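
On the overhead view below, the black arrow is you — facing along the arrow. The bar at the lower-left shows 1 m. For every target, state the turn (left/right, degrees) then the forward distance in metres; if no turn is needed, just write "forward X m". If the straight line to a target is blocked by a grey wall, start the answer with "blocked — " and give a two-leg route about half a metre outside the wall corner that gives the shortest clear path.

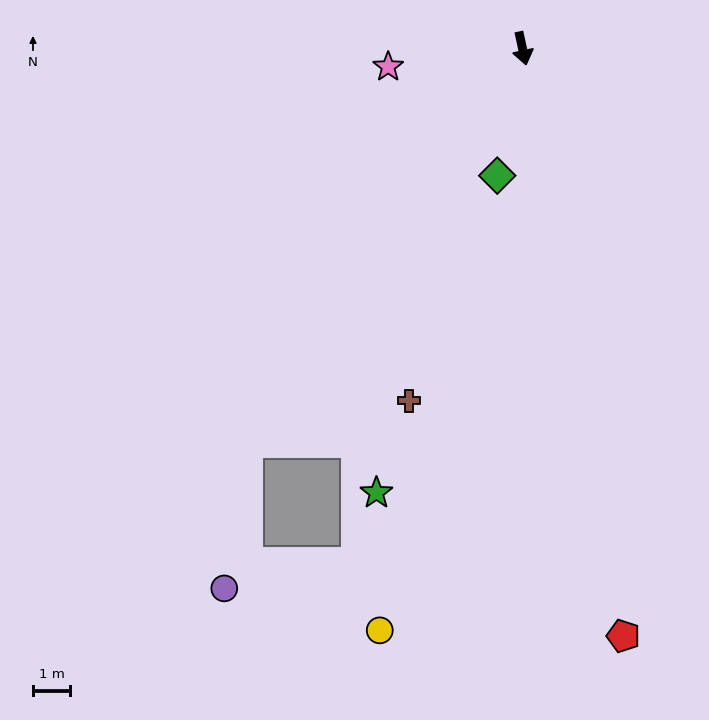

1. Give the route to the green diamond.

turn right 24°, forward 3.5 m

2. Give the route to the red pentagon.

turn right 3°, forward 16.1 m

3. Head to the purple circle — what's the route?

blocked — turn right 47°, forward 13.0 m, then turn left 26°, forward 4.0 m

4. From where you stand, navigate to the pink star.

turn right 95°, forward 3.7 m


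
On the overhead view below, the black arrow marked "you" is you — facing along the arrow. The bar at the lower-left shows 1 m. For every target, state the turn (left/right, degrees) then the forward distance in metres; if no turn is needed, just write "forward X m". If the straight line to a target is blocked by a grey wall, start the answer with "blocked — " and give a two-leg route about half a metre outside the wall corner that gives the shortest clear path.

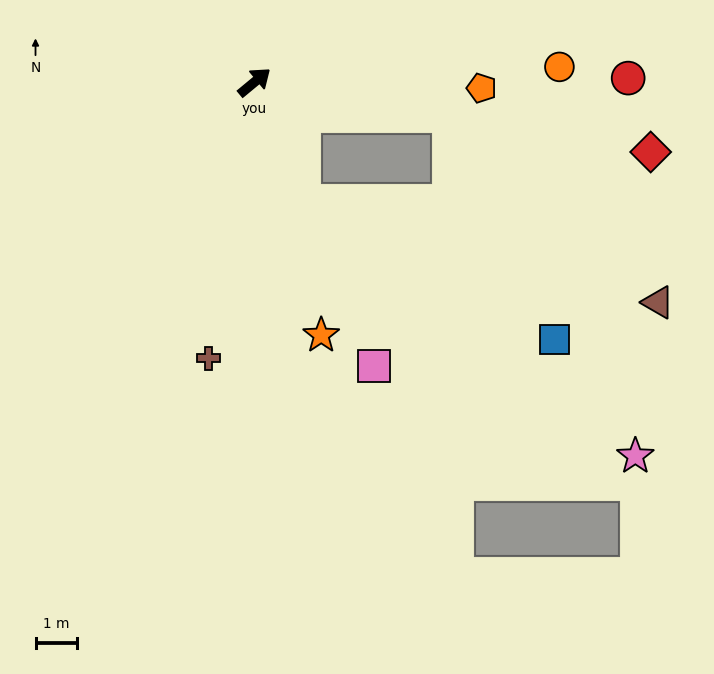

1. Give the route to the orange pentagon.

turn right 41°, forward 5.5 m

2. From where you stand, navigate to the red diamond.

turn right 50°, forward 9.8 m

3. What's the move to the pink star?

blocked — turn right 107°, forward 3.1 m, then turn left 30°, forward 10.2 m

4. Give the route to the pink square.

turn right 107°, forward 7.5 m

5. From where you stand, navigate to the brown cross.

turn right 139°, forward 6.8 m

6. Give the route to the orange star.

turn right 115°, forward 6.4 m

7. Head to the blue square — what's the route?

blocked — turn right 107°, forward 3.1 m, then turn left 39°, forward 7.0 m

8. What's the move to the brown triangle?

blocked — turn right 49°, forward 4.8 m, then turn right 33°, forward 6.8 m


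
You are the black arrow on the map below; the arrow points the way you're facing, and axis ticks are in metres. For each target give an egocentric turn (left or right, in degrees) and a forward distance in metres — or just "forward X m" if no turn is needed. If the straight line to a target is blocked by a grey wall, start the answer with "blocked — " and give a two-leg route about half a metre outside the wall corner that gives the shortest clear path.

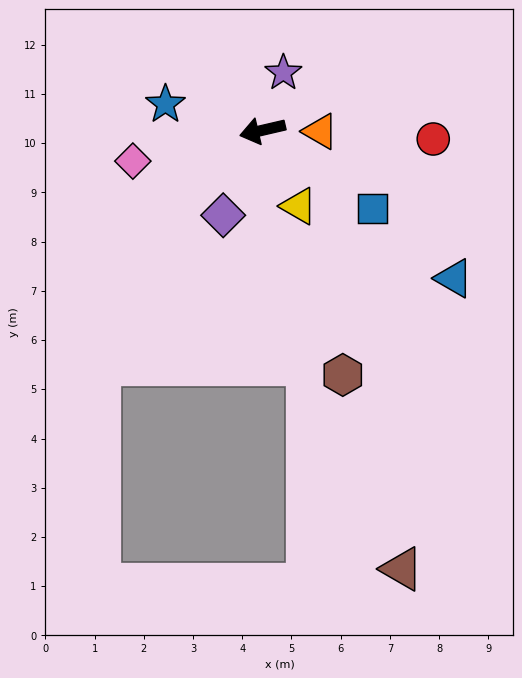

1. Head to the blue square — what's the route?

turn left 132°, forward 2.7 m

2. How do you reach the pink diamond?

forward 2.7 m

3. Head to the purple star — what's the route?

turn right 123°, forward 1.2 m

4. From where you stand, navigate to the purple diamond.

turn left 52°, forward 1.9 m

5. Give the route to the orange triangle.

turn left 166°, forward 1.2 m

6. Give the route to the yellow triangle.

turn left 102°, forward 1.7 m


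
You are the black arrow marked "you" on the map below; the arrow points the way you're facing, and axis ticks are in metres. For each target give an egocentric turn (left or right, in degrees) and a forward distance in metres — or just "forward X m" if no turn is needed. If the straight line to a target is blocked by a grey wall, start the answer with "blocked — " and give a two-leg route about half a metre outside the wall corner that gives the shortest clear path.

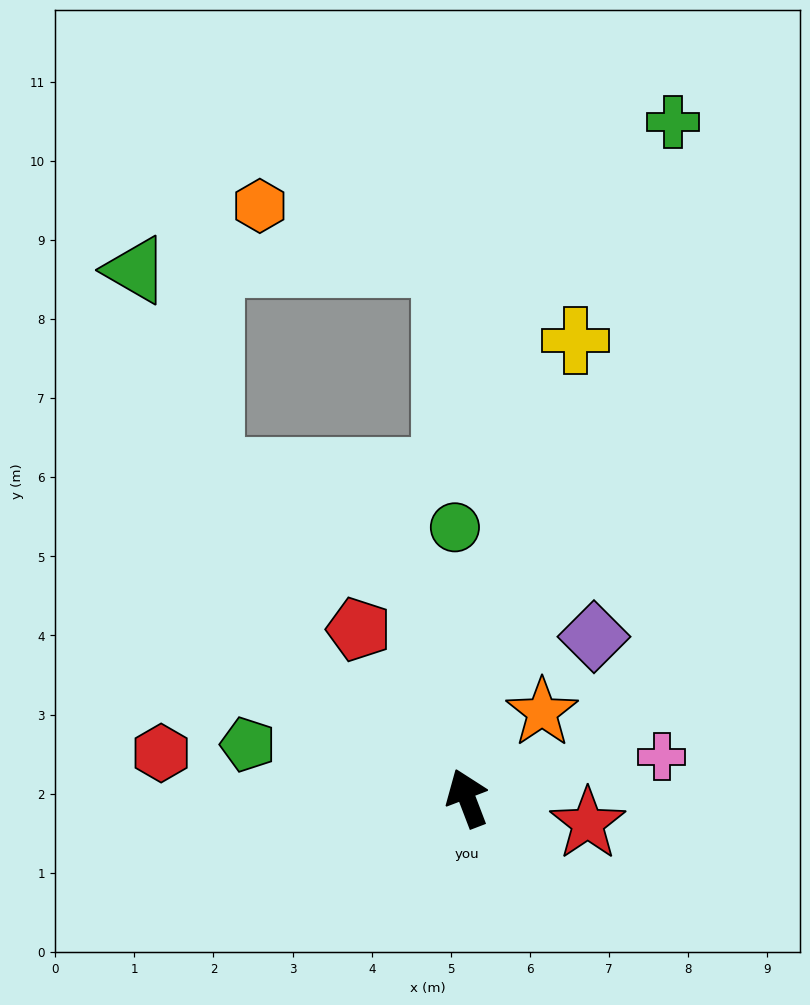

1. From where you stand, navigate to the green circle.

turn right 18°, forward 3.4 m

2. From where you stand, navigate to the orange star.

turn right 62°, forward 1.4 m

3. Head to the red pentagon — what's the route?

turn left 12°, forward 2.5 m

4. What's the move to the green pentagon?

turn left 55°, forward 2.8 m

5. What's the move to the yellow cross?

turn right 34°, forward 5.9 m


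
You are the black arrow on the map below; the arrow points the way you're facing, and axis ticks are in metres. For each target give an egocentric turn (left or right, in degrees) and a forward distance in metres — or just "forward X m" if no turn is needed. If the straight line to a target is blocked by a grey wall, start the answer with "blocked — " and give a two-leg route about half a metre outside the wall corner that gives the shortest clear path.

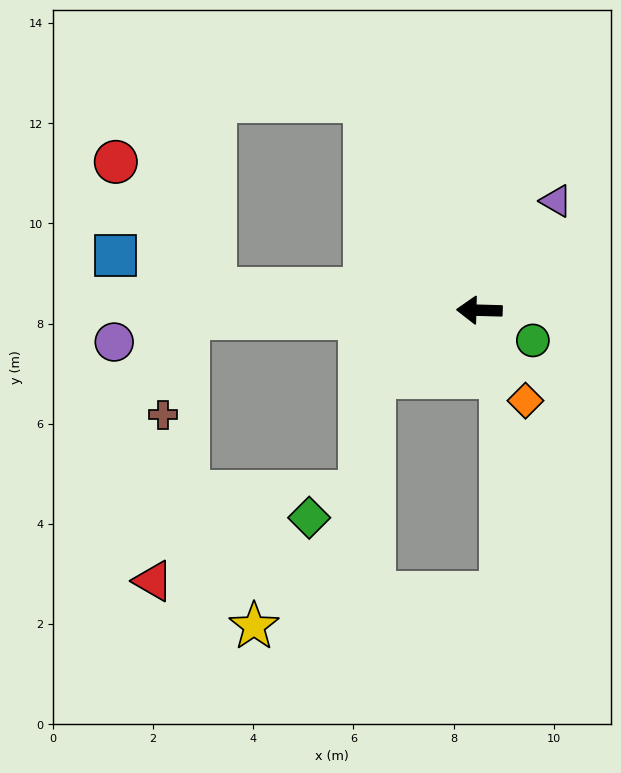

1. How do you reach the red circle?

blocked — turn right 3°, forward 5.3 m, then turn right 47°, forward 3.2 m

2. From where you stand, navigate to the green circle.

turn left 152°, forward 1.2 m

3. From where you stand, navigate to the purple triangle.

turn right 123°, forward 2.7 m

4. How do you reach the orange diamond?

turn left 119°, forward 2.0 m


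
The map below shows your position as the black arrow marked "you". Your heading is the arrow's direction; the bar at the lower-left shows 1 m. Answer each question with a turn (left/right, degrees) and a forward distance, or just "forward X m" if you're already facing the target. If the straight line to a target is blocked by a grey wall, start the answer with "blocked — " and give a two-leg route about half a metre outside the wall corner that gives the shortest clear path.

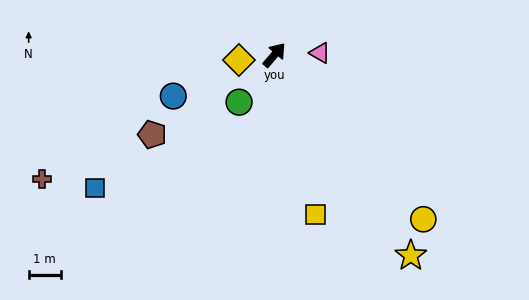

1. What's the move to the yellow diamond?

turn left 139°, forward 1.1 m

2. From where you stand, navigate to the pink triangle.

turn right 47°, forward 1.4 m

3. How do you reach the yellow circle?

turn right 97°, forward 6.9 m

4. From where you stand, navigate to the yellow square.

turn right 125°, forward 5.1 m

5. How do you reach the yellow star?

turn right 105°, forward 7.6 m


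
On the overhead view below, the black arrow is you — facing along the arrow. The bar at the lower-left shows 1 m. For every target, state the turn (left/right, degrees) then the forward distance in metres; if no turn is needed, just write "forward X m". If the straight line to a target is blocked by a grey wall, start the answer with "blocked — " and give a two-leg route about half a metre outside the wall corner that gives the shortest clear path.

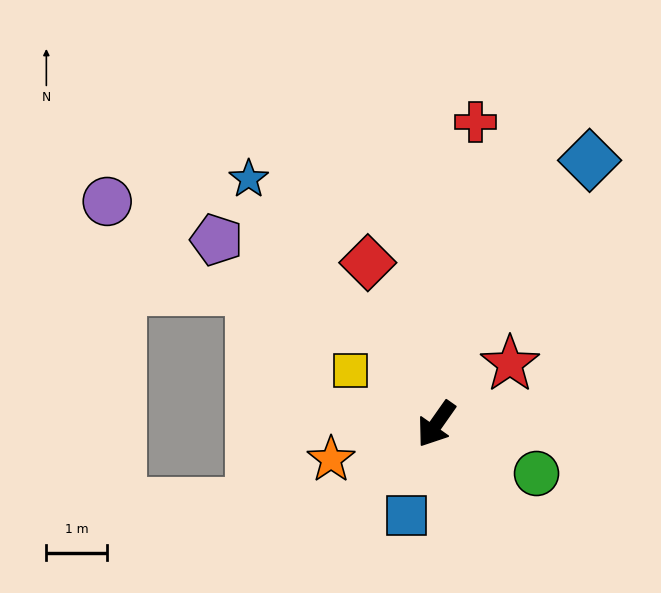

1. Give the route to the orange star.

turn right 36°, forward 1.8 m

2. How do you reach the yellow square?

turn right 87°, forward 1.7 m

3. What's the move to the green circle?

turn left 99°, forward 1.8 m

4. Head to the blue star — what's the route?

turn right 107°, forward 5.1 m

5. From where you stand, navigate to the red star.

turn left 164°, forward 1.6 m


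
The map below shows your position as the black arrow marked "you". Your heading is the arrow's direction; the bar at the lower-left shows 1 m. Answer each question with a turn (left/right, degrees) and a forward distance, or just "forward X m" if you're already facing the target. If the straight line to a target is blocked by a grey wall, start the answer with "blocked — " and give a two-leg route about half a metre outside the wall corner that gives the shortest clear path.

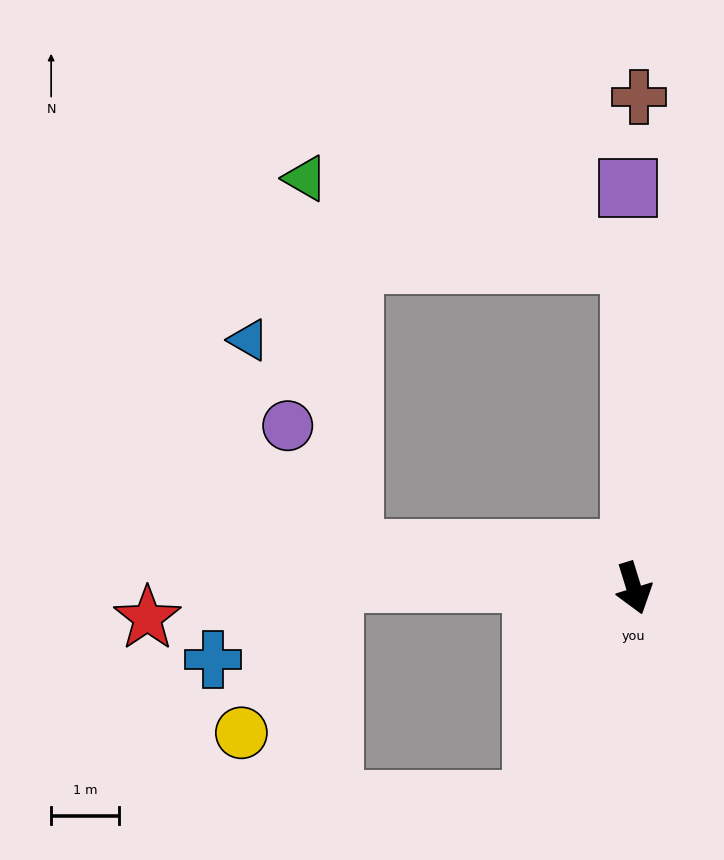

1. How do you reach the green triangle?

blocked — turn right 115°, forward 4.1 m, then turn right 75°, forward 5.5 m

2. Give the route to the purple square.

turn left 164°, forward 5.9 m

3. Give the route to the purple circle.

blocked — turn right 115°, forward 4.1 m, then turn right 54°, forward 2.0 m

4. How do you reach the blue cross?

blocked — turn right 108°, forward 4.4 m, then turn left 33°, forward 2.1 m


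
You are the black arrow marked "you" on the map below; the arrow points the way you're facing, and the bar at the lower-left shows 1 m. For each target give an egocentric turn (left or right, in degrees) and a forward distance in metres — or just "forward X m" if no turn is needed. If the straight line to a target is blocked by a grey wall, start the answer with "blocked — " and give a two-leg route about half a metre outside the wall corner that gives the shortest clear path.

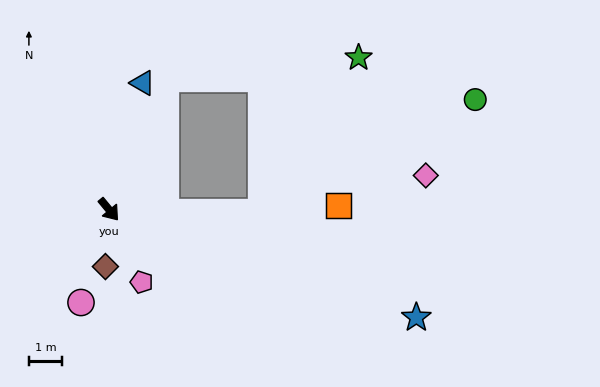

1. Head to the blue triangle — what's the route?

turn left 126°, forward 3.9 m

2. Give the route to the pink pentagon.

turn right 15°, forward 2.4 m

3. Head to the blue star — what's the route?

turn left 31°, forward 9.8 m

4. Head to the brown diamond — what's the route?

turn right 43°, forward 1.7 m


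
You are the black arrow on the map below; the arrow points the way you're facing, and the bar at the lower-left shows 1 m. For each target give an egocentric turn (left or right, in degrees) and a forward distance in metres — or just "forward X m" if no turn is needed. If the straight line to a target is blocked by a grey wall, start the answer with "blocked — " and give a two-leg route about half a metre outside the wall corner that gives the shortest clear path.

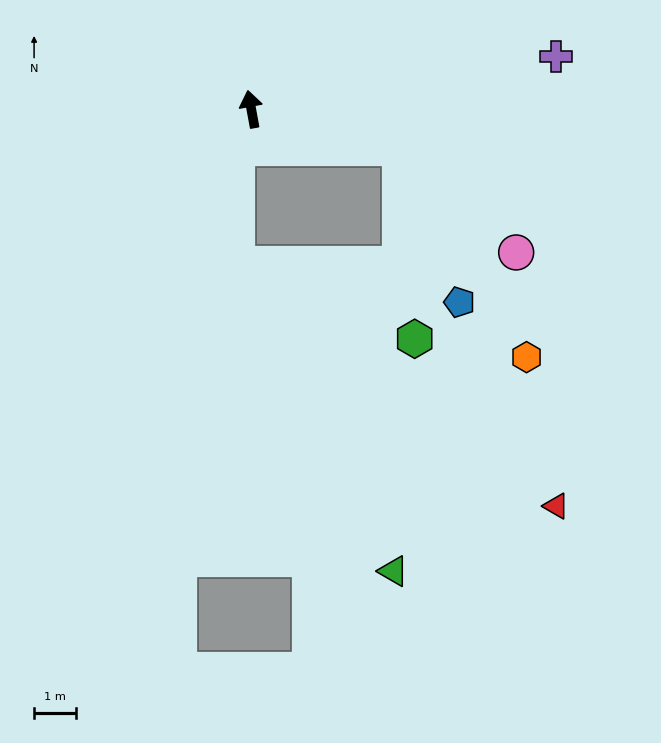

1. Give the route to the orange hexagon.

blocked — turn right 115°, forward 3.7 m, then turn right 44°, forward 5.9 m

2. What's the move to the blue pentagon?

blocked — turn right 115°, forward 3.7 m, then turn right 54°, forward 4.0 m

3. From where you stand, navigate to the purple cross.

turn right 91°, forward 7.4 m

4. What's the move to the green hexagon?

blocked — turn right 115°, forward 3.7 m, then turn right 71°, forward 4.6 m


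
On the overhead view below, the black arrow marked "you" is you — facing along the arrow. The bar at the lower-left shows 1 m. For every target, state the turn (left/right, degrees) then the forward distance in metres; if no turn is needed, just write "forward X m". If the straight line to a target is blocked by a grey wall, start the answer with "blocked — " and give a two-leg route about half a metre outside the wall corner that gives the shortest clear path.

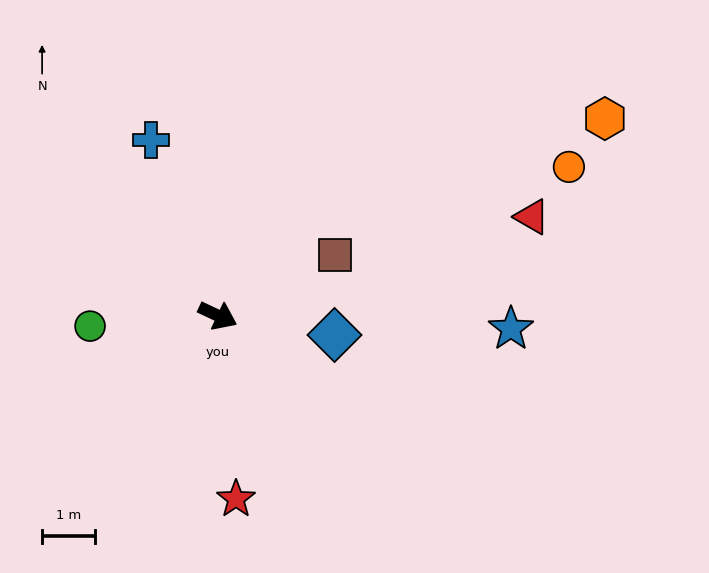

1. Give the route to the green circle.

turn right 150°, forward 2.4 m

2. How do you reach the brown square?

turn left 53°, forward 2.5 m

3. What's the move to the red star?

turn right 59°, forward 3.5 m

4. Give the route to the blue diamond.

turn left 16°, forward 2.2 m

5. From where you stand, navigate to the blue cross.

turn left 136°, forward 3.6 m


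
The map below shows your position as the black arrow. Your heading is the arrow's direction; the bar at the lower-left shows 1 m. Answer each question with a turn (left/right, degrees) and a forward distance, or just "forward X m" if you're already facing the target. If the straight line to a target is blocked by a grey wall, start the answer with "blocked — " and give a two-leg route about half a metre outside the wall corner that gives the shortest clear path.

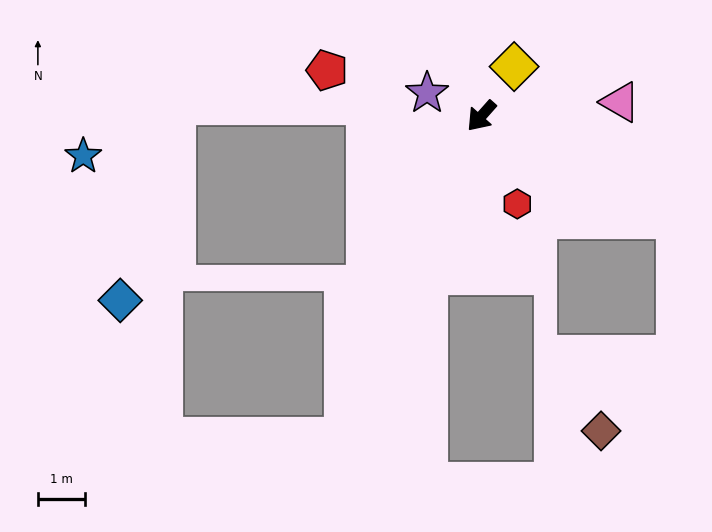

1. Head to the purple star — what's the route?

turn right 71°, forward 1.2 m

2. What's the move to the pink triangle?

turn left 137°, forward 2.9 m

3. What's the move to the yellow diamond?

turn right 172°, forward 1.3 m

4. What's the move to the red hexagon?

turn left 64°, forward 2.0 m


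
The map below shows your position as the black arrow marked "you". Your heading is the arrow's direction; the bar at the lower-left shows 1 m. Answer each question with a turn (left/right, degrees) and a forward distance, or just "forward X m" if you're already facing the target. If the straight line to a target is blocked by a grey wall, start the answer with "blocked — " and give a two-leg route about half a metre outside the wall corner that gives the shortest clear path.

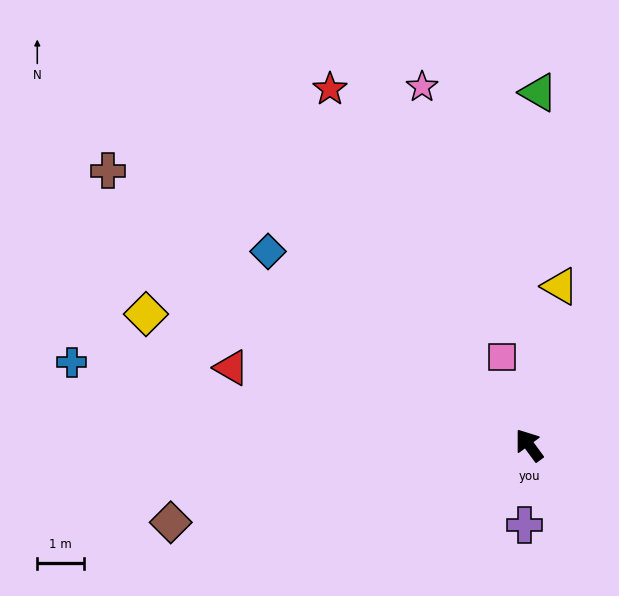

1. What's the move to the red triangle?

turn left 39°, forward 6.6 m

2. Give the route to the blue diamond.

turn left 17°, forward 7.0 m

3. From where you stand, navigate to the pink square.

turn right 19°, forward 2.0 m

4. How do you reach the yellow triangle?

turn right 47°, forward 3.5 m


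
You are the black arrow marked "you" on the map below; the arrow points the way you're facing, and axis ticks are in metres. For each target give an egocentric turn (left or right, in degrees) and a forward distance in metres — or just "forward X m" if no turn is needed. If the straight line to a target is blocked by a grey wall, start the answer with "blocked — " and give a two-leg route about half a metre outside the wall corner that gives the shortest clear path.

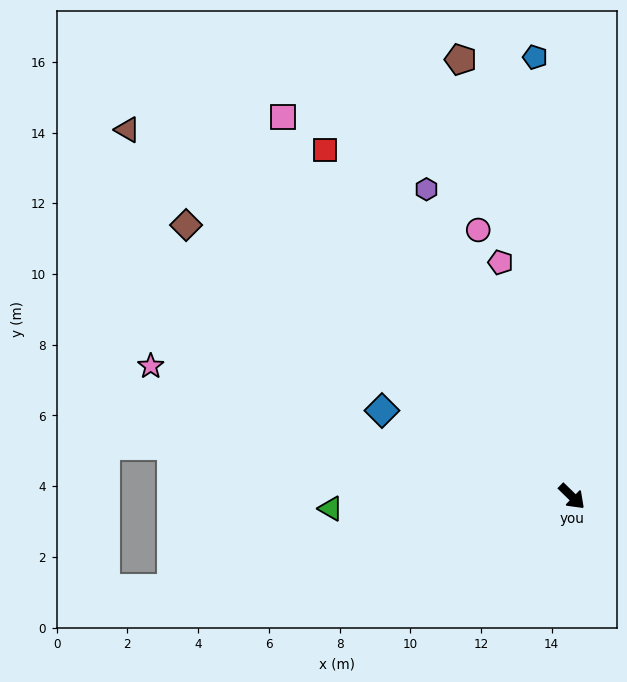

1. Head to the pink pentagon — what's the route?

turn left 151°, forward 6.9 m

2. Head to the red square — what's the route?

turn left 170°, forward 12.0 m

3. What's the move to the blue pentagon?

turn left 139°, forward 12.5 m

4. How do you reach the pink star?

turn right 153°, forward 12.5 m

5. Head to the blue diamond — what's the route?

turn right 160°, forward 5.9 m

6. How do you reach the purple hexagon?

turn left 160°, forward 9.6 m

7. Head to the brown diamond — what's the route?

turn right 171°, forward 13.3 m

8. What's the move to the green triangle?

turn right 133°, forward 6.8 m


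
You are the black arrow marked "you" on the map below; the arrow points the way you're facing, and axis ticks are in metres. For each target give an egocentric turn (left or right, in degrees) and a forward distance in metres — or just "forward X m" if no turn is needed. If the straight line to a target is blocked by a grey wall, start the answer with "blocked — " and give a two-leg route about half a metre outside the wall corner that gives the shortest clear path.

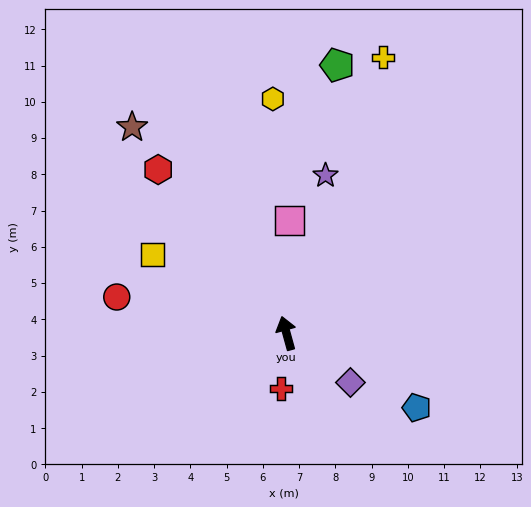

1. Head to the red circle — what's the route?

turn left 63°, forward 4.8 m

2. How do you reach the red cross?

turn left 159°, forward 1.5 m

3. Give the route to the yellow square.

turn left 44°, forward 4.3 m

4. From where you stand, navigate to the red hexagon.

turn left 23°, forward 5.7 m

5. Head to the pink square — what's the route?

turn right 17°, forward 3.1 m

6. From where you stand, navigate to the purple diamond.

turn right 143°, forward 2.2 m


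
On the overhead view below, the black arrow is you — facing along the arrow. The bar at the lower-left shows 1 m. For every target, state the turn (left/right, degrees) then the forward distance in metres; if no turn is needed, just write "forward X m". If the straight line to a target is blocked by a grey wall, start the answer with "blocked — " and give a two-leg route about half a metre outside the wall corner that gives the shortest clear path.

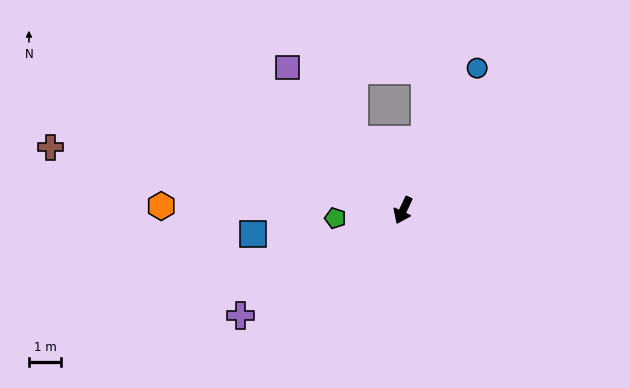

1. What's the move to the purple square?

turn right 116°, forward 5.7 m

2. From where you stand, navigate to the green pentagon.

turn right 58°, forward 2.1 m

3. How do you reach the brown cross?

turn right 75°, forward 11.0 m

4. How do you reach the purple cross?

turn right 32°, forward 6.0 m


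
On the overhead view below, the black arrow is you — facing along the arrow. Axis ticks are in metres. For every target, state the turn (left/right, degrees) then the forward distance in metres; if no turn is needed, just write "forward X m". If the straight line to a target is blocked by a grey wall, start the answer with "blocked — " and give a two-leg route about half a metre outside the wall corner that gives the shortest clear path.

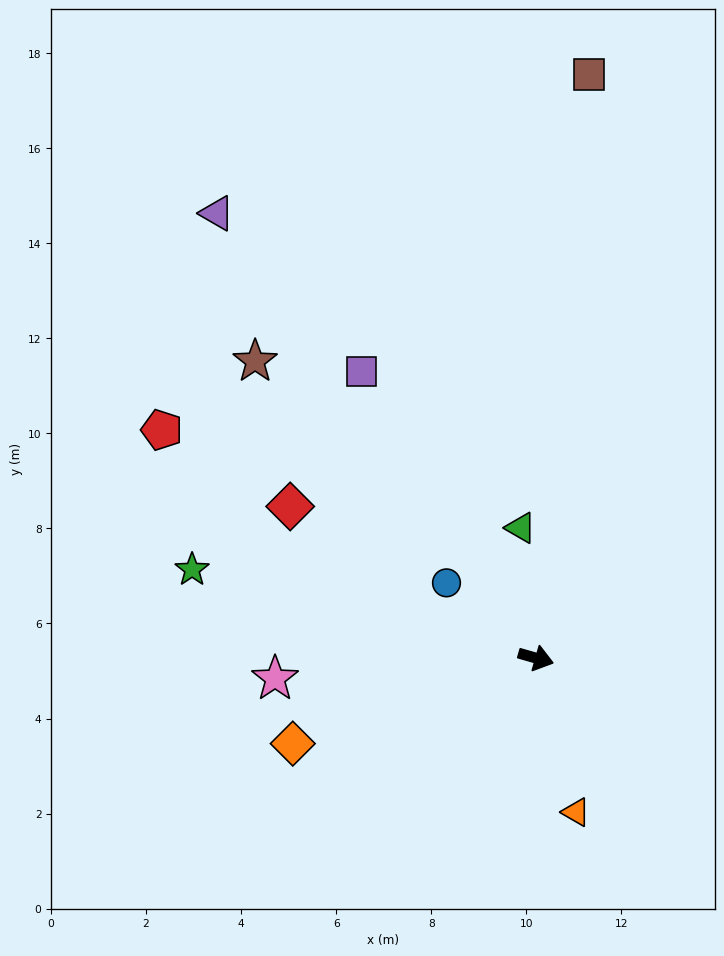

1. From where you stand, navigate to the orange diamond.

turn right 145°, forward 5.4 m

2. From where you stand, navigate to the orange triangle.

turn right 59°, forward 3.3 m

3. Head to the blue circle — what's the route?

turn left 156°, forward 2.5 m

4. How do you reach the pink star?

turn right 159°, forward 5.5 m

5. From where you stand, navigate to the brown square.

turn left 101°, forward 12.3 m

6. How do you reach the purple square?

turn left 137°, forward 7.1 m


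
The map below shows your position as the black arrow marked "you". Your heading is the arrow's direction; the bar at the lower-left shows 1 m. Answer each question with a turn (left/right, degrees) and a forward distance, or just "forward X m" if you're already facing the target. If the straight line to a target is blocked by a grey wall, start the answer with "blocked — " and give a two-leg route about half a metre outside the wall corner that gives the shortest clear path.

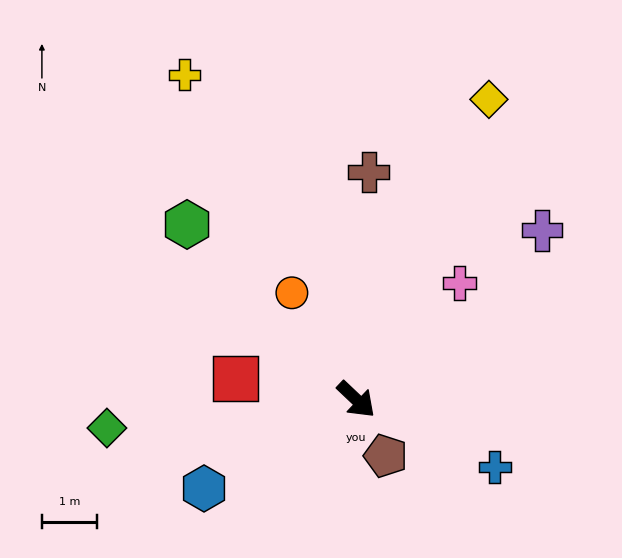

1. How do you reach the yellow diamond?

turn left 110°, forward 6.0 m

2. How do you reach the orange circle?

turn left 165°, forward 2.3 m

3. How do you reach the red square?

turn right 146°, forward 2.2 m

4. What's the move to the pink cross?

turn left 92°, forward 2.8 m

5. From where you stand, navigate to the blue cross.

turn left 17°, forward 2.8 m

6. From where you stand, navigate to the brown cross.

turn left 130°, forward 4.1 m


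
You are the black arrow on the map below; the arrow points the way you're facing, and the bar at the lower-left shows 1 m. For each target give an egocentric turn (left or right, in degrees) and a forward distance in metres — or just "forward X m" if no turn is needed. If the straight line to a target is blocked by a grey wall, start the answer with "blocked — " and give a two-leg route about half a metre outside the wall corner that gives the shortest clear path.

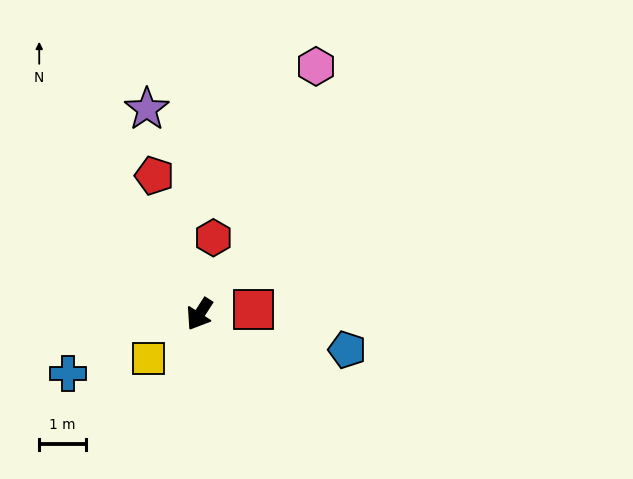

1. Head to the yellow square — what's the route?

turn right 16°, forward 1.4 m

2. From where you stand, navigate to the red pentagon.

turn right 129°, forward 3.1 m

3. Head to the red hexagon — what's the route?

turn right 158°, forward 1.7 m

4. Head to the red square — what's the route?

turn left 127°, forward 1.2 m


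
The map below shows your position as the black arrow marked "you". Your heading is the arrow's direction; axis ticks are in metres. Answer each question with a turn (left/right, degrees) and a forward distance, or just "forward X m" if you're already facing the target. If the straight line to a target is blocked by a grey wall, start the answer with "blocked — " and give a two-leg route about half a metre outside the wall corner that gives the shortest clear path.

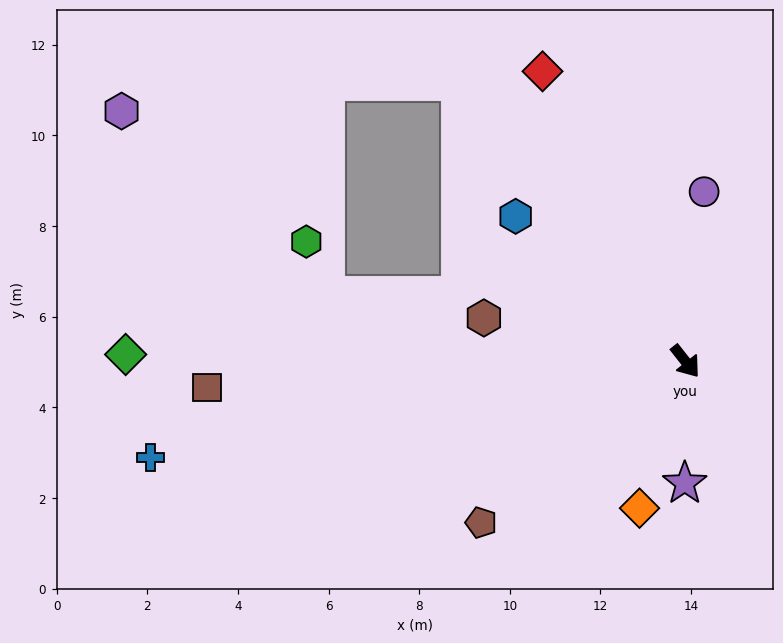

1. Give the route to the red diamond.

turn left 168°, forward 7.1 m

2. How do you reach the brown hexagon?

turn right 140°, forward 4.5 m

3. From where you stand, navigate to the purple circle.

turn left 135°, forward 3.8 m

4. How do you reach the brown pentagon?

turn right 90°, forward 5.7 m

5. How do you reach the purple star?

turn right 39°, forward 2.7 m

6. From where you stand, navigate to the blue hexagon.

turn right 169°, forward 4.9 m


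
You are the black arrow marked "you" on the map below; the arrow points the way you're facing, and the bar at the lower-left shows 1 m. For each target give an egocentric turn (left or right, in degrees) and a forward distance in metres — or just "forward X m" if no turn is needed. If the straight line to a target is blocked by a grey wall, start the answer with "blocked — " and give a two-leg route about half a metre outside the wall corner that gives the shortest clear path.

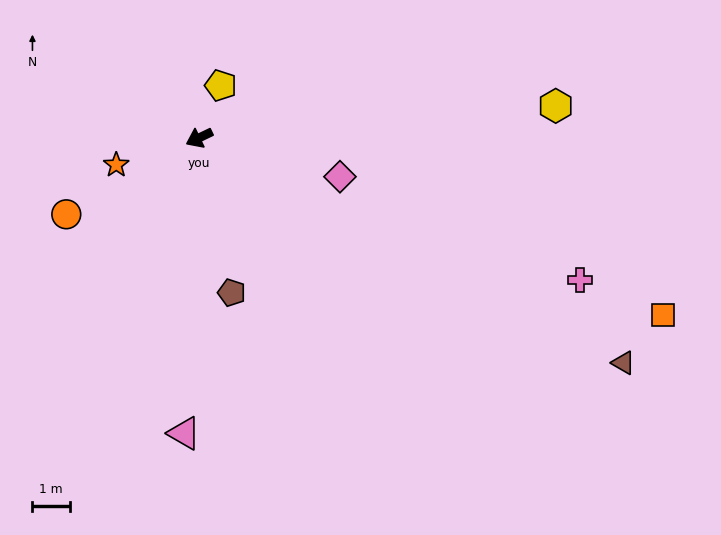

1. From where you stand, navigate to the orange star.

turn right 8°, forward 2.3 m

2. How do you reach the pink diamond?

turn left 139°, forward 3.9 m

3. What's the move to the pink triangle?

turn left 61°, forward 7.8 m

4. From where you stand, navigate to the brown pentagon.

turn left 76°, forward 4.2 m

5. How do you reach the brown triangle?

turn left 126°, forward 12.7 m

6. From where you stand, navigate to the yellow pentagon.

turn right 138°, forward 1.5 m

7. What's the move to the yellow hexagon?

turn left 159°, forward 9.5 m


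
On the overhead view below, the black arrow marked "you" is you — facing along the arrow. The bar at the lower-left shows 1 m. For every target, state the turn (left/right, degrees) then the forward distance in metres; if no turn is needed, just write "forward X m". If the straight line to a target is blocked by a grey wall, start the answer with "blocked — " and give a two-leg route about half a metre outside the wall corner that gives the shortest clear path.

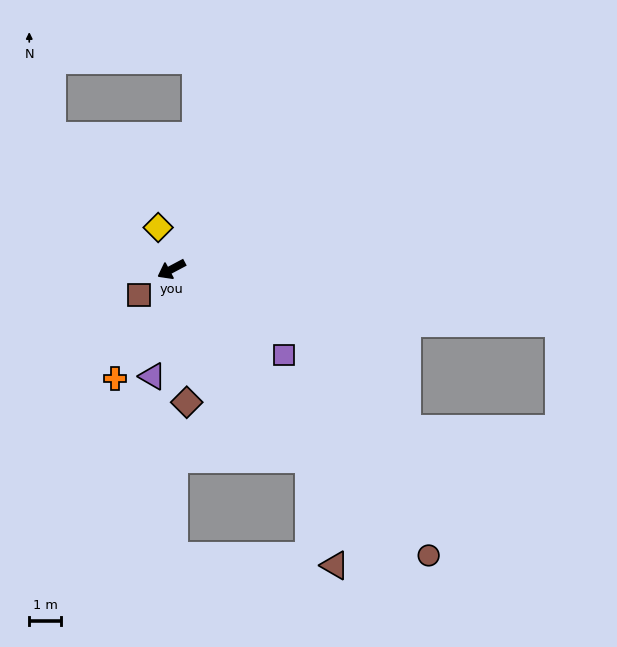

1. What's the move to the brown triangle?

blocked — turn left 98°, forward 7.4 m, then turn right 22°, forward 3.4 m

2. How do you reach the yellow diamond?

turn right 100°, forward 1.4 m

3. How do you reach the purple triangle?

turn left 52°, forward 3.4 m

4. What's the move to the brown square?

turn left 11°, forward 1.3 m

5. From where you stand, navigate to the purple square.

turn left 115°, forward 4.5 m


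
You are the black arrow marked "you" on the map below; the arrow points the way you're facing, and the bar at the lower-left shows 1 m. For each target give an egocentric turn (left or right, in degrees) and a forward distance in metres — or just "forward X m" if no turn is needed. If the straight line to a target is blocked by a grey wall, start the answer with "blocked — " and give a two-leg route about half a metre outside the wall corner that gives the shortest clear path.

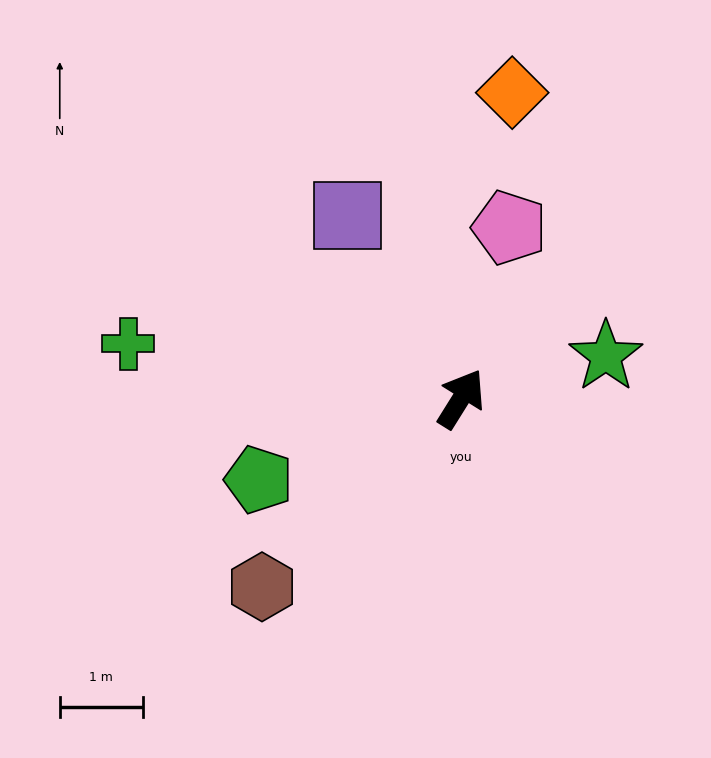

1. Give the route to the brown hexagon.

turn left 165°, forward 3.3 m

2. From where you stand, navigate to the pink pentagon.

turn left 16°, forward 2.1 m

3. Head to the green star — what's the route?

turn right 42°, forward 1.8 m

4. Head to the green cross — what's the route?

turn left 113°, forward 4.1 m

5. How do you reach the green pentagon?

turn left 144°, forward 2.6 m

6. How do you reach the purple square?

turn left 64°, forward 2.6 m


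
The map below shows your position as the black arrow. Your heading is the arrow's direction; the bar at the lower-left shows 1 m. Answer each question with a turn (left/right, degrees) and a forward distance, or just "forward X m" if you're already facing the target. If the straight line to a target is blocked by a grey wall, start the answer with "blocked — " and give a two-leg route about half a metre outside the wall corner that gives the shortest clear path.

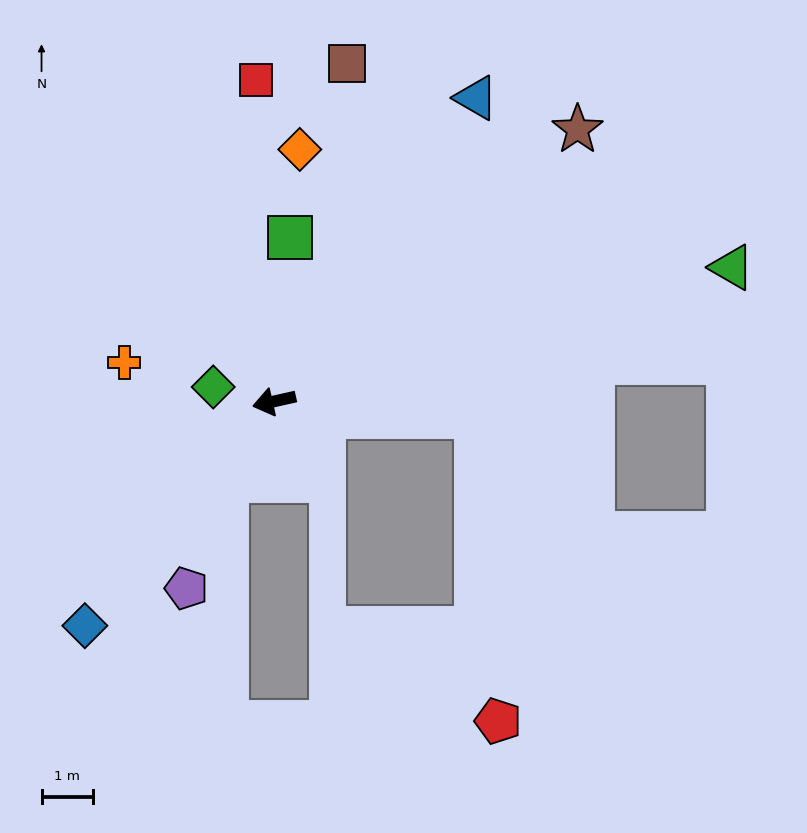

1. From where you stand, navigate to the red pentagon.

blocked — turn left 163°, forward 4.0 m, then turn right 81°, forward 6.0 m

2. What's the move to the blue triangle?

turn right 136°, forward 7.1 m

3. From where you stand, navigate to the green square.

turn right 108°, forward 3.2 m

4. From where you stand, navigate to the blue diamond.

turn left 37°, forward 5.7 m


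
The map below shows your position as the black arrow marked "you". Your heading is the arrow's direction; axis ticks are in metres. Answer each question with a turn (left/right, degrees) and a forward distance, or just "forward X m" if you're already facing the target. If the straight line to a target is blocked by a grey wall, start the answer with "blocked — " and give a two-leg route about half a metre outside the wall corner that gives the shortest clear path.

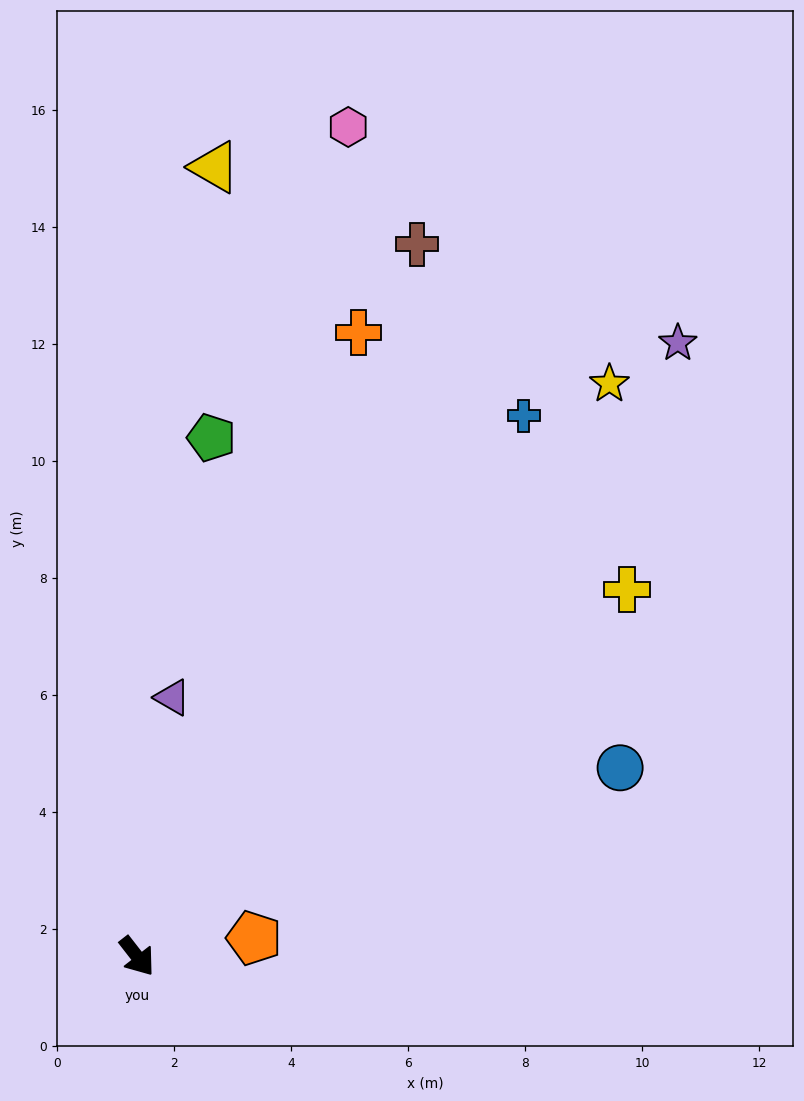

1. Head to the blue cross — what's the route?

turn left 107°, forward 11.4 m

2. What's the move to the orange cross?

turn left 123°, forward 11.3 m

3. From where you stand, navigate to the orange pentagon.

turn left 61°, forward 2.0 m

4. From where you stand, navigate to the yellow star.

turn left 103°, forward 12.7 m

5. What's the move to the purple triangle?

turn left 134°, forward 4.5 m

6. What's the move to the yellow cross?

turn left 89°, forward 10.5 m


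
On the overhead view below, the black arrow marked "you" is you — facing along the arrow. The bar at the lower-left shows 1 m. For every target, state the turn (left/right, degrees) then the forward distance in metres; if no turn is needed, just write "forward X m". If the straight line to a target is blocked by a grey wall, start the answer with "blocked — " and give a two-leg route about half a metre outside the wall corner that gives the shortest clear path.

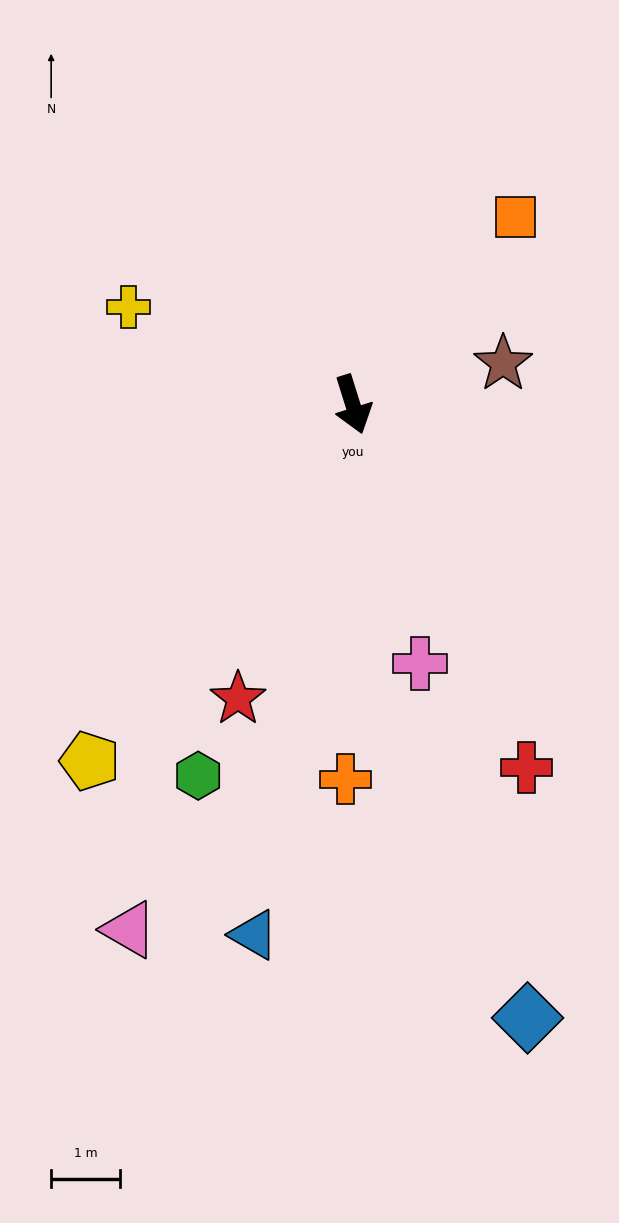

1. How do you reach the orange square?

turn left 122°, forward 3.6 m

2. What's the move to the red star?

turn right 39°, forward 4.6 m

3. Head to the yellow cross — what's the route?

turn right 131°, forward 3.5 m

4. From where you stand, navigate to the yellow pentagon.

turn right 54°, forward 6.4 m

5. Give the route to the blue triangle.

turn right 28°, forward 7.8 m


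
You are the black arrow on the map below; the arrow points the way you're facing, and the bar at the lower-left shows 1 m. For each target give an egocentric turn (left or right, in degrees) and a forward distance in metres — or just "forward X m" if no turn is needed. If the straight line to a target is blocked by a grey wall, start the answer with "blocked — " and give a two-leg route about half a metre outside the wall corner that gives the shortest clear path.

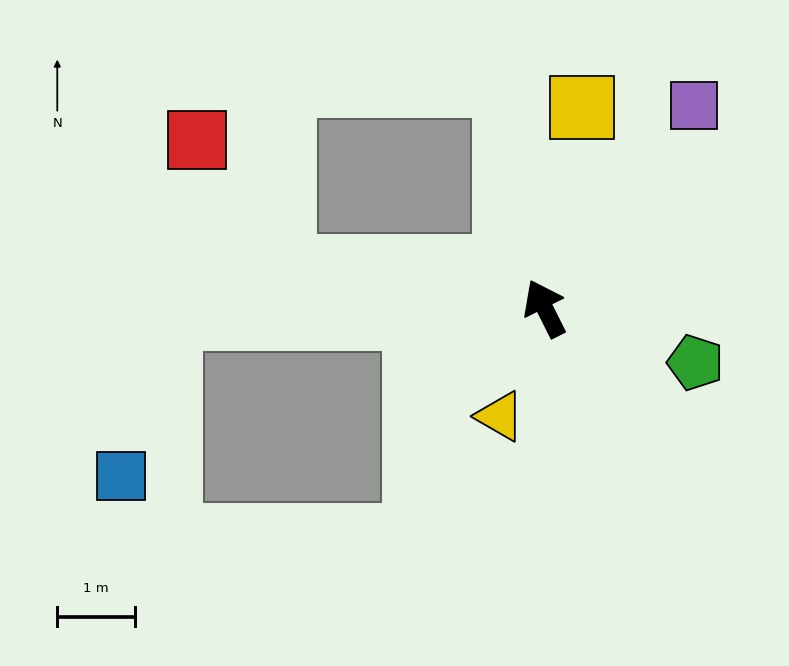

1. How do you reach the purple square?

turn right 63°, forward 3.2 m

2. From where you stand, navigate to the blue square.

blocked — turn left 65°, forward 4.8 m, then turn left 71°, forward 2.1 m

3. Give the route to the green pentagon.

turn right 136°, forward 2.1 m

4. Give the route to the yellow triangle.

turn left 131°, forward 1.5 m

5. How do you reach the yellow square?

turn right 37°, forward 2.6 m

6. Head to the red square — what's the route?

blocked — turn left 55°, forward 3.4 m, then turn right 48°, forward 2.0 m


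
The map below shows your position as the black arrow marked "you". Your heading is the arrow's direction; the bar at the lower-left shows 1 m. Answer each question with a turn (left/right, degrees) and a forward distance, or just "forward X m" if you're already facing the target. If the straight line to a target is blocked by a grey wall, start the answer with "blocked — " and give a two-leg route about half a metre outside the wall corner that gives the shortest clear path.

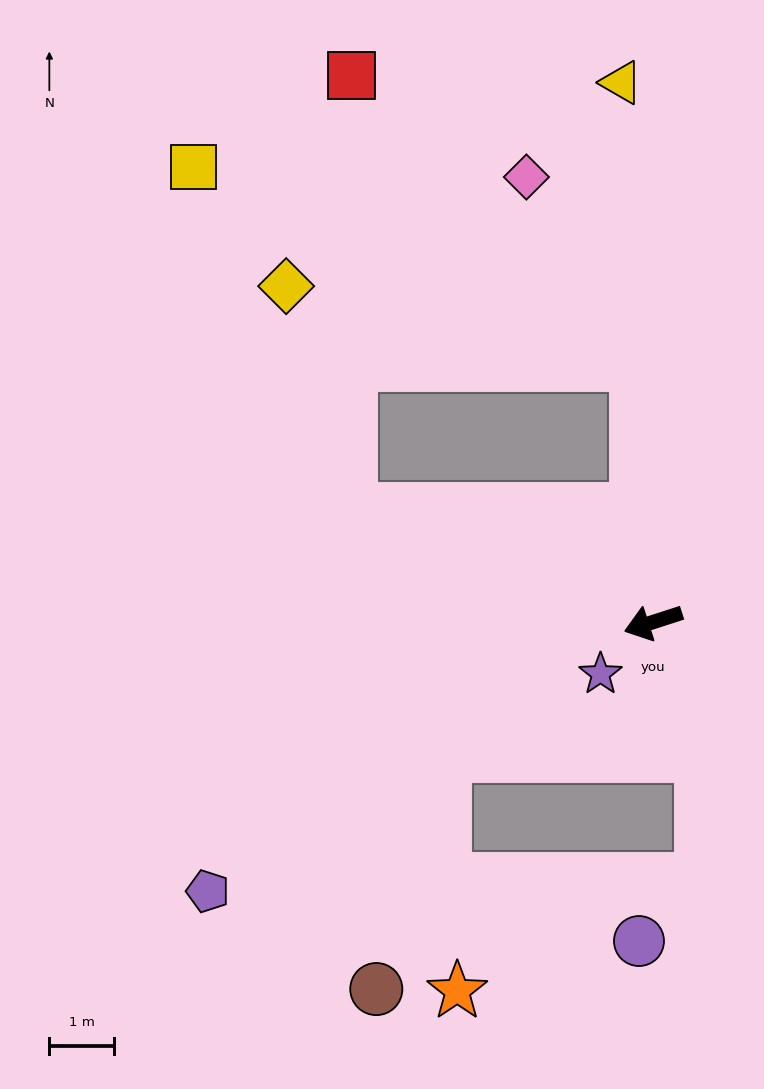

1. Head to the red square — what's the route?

blocked — turn right 104°, forward 4.0 m, then turn left 41°, forward 6.3 m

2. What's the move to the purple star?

turn left 27°, forward 1.2 m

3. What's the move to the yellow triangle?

turn right 105°, forward 8.4 m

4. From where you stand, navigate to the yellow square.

blocked — turn right 104°, forward 4.0 m, then turn left 62°, forward 7.5 m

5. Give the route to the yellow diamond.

blocked — turn right 38°, forward 5.0 m, then turn right 54°, forward 3.6 m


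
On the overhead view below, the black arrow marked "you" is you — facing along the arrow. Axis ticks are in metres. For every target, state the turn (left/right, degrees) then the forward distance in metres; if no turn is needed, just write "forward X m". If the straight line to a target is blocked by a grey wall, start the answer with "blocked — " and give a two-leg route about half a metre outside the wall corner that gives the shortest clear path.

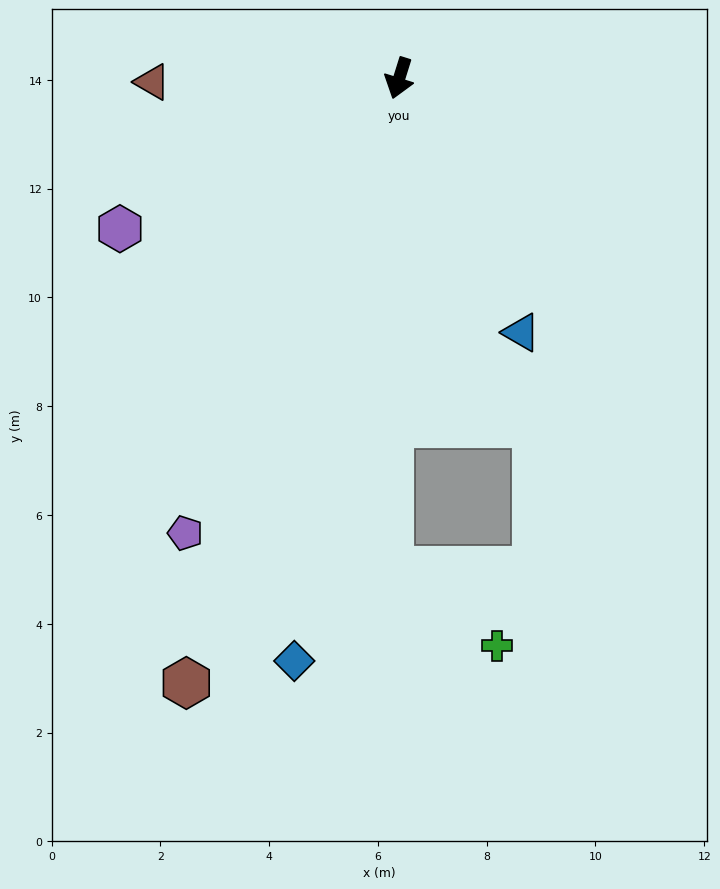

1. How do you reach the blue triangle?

turn left 43°, forward 5.2 m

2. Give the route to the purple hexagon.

turn right 44°, forward 5.8 m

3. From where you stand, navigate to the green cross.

blocked — turn left 16°, forward 9.0 m, then turn left 56°, forward 2.4 m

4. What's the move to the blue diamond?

turn left 7°, forward 10.9 m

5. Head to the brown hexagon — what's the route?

turn right 2°, forward 11.8 m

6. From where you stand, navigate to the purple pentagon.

turn right 8°, forward 9.2 m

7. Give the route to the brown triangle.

turn right 72°, forward 4.5 m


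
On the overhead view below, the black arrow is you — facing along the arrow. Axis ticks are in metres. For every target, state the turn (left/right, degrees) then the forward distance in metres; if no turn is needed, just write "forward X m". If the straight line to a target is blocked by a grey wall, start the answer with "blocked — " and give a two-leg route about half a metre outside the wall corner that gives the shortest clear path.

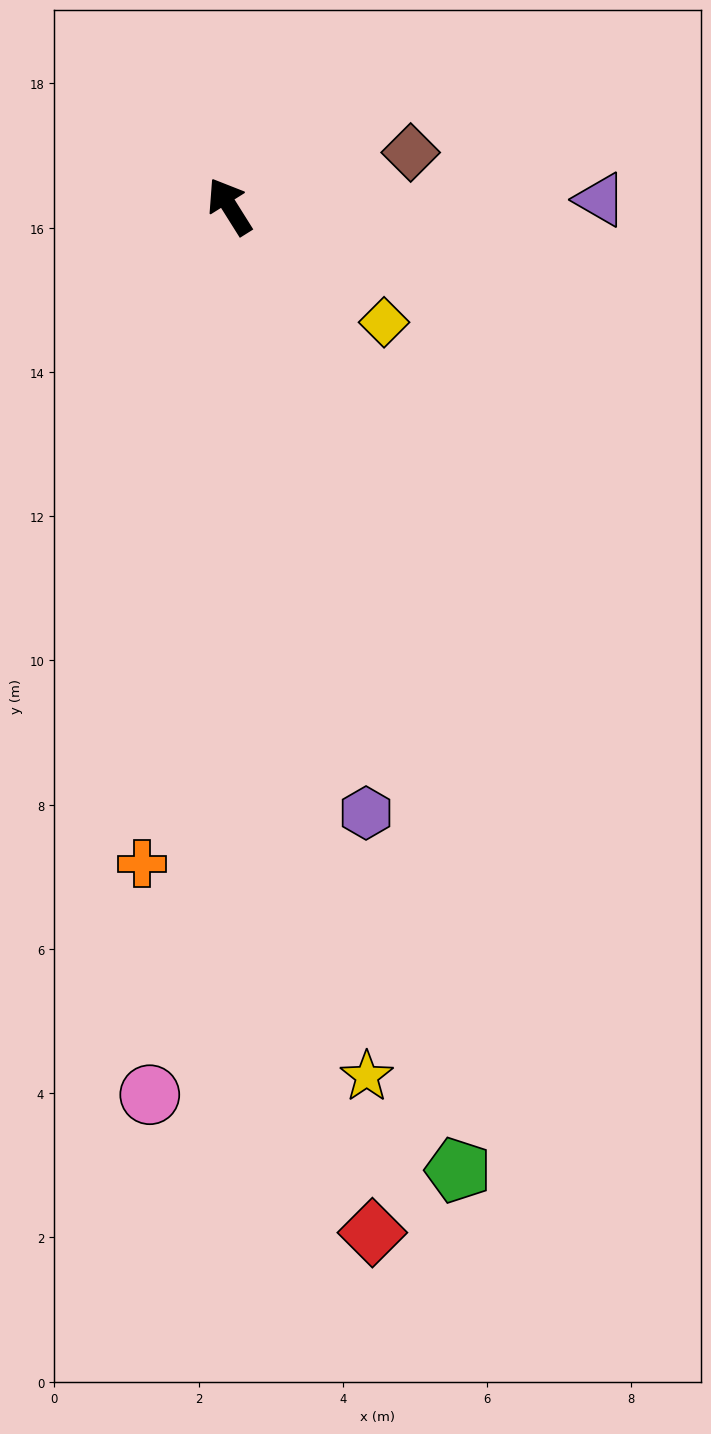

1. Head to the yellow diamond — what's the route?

turn right 159°, forward 2.7 m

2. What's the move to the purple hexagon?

turn left 161°, forward 8.6 m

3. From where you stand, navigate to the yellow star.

turn left 157°, forward 12.2 m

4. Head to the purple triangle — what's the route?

turn right 121°, forward 5.1 m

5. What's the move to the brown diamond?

turn right 106°, forward 2.6 m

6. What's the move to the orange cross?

turn left 140°, forward 9.2 m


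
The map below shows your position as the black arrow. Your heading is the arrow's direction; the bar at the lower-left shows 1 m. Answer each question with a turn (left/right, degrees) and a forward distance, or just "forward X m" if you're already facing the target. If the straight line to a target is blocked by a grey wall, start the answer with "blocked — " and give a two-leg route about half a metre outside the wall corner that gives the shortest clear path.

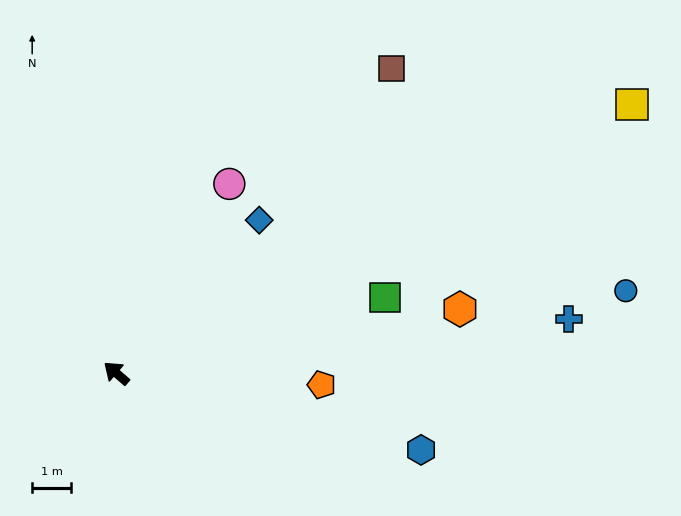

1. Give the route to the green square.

turn right 124°, forward 7.2 m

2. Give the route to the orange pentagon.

turn right 142°, forward 5.3 m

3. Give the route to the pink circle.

turn right 80°, forward 5.7 m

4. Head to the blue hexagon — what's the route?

turn right 153°, forward 8.2 m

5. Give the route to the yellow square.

turn right 112°, forward 15.1 m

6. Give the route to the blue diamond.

turn right 92°, forward 5.4 m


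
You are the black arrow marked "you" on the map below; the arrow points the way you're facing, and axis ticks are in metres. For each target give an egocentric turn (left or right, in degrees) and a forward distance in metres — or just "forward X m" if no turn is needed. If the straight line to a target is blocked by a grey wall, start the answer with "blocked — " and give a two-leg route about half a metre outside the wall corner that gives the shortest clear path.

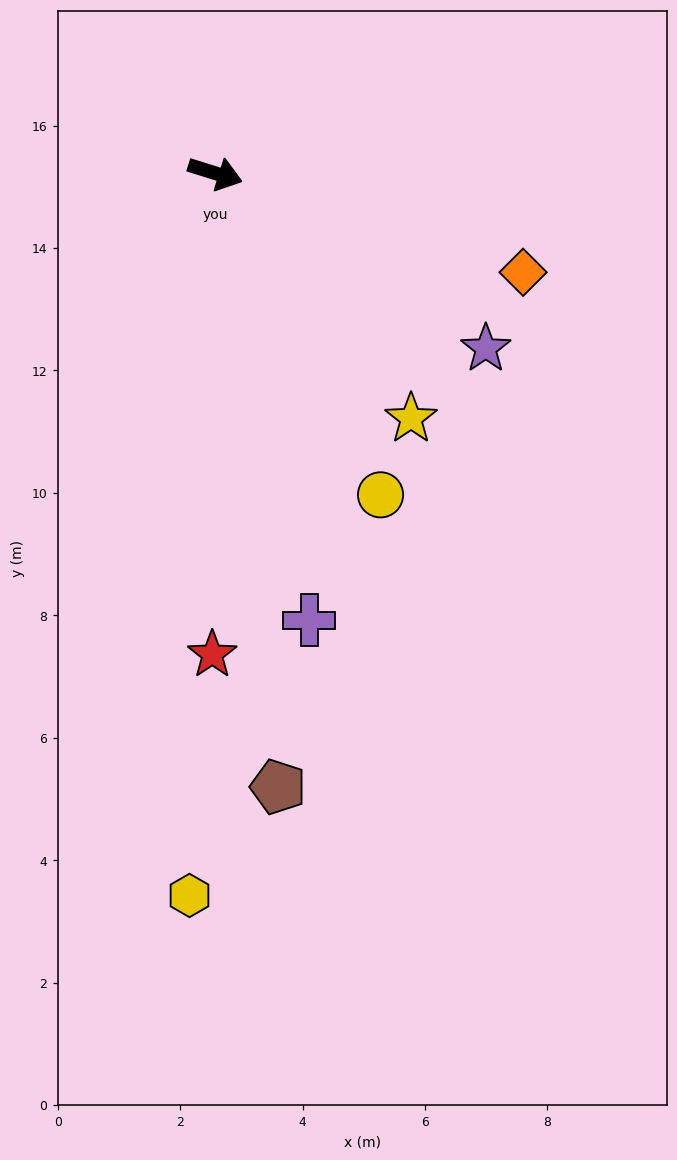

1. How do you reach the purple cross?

turn right 61°, forward 7.5 m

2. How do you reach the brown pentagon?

turn right 67°, forward 10.1 m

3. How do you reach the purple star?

turn right 16°, forward 5.3 m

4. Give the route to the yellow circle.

turn right 45°, forward 5.9 m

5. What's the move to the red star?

turn right 73°, forward 7.9 m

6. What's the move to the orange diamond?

forward 5.3 m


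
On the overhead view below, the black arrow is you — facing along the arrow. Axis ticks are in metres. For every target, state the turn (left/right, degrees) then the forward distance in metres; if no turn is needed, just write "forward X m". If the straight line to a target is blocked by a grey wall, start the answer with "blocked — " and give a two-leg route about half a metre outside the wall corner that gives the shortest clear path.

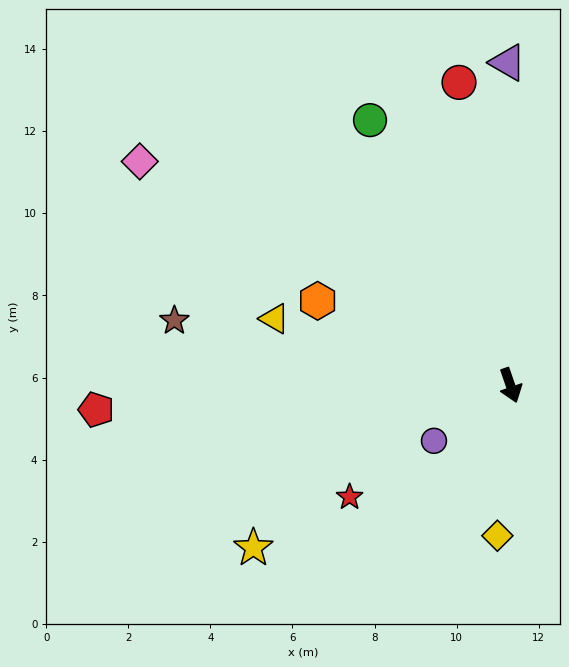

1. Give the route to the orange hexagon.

turn right 133°, forward 5.1 m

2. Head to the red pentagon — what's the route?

turn right 106°, forward 10.1 m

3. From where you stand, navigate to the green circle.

turn right 171°, forward 7.3 m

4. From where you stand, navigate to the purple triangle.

turn left 161°, forward 7.9 m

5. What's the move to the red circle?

turn left 171°, forward 7.5 m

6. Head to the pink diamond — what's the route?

turn right 140°, forward 10.6 m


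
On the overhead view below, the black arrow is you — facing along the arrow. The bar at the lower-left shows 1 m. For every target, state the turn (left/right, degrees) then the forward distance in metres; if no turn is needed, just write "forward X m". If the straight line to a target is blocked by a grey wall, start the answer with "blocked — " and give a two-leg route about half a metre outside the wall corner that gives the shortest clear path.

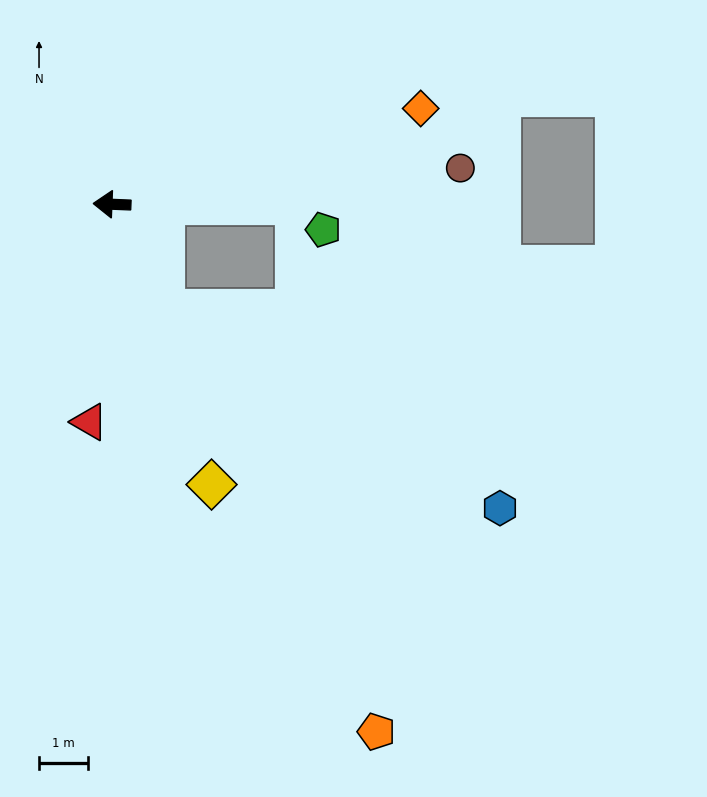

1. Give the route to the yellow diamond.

turn left 112°, forward 6.0 m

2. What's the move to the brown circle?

turn right 172°, forward 7.1 m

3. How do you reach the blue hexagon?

blocked — turn left 119°, forward 2.4 m, then turn left 33°, forward 7.9 m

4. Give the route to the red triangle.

turn left 86°, forward 4.4 m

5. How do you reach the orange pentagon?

turn left 119°, forward 12.0 m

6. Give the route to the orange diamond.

turn right 160°, forward 6.6 m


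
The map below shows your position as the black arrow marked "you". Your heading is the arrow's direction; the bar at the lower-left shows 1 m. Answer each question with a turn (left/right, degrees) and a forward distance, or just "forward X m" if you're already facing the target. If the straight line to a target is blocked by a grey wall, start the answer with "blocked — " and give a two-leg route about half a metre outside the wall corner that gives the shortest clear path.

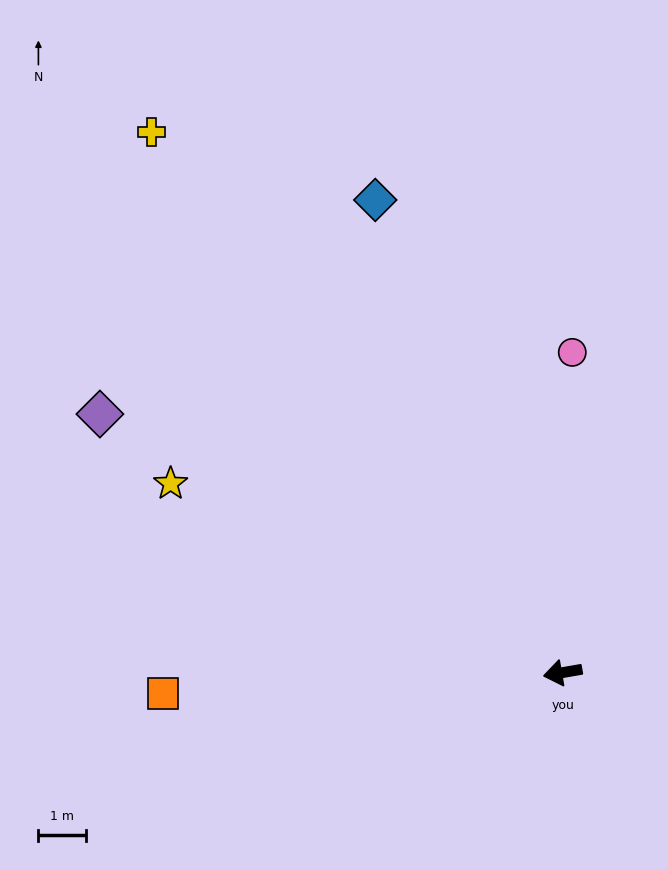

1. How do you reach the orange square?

turn right 7°, forward 8.4 m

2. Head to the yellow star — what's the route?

turn right 36°, forward 9.2 m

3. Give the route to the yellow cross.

turn right 63°, forward 14.3 m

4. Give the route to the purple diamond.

turn right 39°, forward 11.2 m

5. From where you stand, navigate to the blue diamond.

turn right 78°, forward 10.7 m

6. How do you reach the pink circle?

turn right 102°, forward 6.8 m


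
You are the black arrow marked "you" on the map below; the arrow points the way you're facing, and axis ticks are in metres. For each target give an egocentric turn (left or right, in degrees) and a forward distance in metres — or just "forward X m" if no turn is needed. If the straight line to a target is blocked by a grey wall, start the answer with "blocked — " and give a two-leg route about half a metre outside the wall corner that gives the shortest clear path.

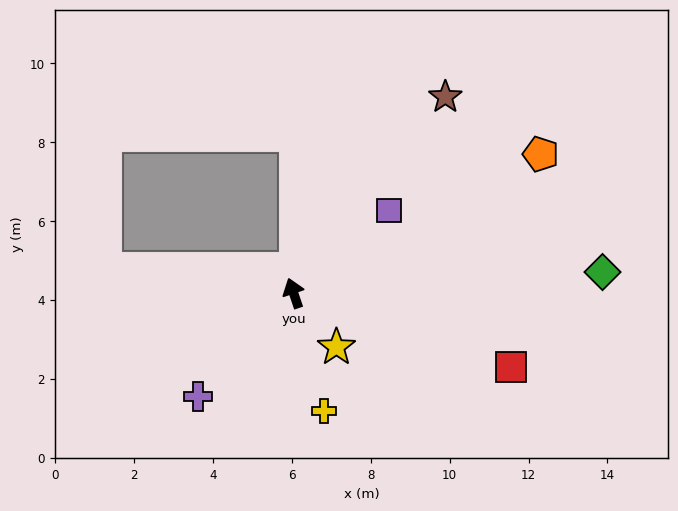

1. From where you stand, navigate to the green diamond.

turn right 105°, forward 7.8 m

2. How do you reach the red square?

turn right 128°, forward 5.8 m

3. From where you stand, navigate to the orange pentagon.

turn right 79°, forward 7.2 m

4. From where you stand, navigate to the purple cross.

turn left 119°, forward 3.6 m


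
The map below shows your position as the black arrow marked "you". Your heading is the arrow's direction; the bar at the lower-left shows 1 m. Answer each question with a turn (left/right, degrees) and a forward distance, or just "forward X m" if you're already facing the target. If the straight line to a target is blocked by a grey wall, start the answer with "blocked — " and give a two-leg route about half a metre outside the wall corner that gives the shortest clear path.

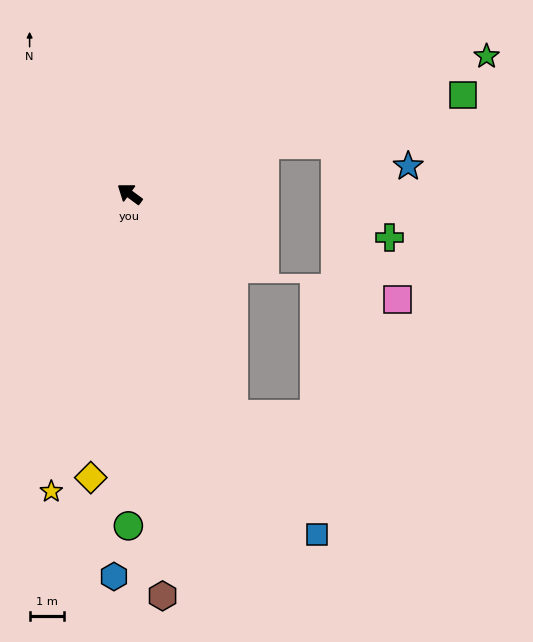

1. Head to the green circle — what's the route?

turn left 126°, forward 9.7 m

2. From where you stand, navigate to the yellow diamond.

turn left 119°, forward 8.4 m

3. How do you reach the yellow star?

turn left 112°, forward 9.0 m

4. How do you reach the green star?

turn right 123°, forward 11.2 m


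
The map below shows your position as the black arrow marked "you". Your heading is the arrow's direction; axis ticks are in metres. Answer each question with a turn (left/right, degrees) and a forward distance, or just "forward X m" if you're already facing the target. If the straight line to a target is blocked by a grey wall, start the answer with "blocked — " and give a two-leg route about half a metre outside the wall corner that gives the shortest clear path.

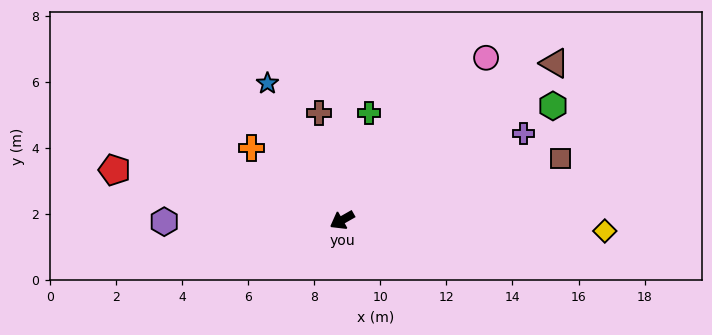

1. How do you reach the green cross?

turn right 134°, forward 3.3 m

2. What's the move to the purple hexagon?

turn right 29°, forward 5.4 m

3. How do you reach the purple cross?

turn left 176°, forward 6.1 m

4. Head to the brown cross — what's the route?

turn right 107°, forward 3.3 m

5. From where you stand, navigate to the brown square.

turn left 166°, forward 6.9 m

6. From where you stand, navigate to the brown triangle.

turn right 173°, forward 8.0 m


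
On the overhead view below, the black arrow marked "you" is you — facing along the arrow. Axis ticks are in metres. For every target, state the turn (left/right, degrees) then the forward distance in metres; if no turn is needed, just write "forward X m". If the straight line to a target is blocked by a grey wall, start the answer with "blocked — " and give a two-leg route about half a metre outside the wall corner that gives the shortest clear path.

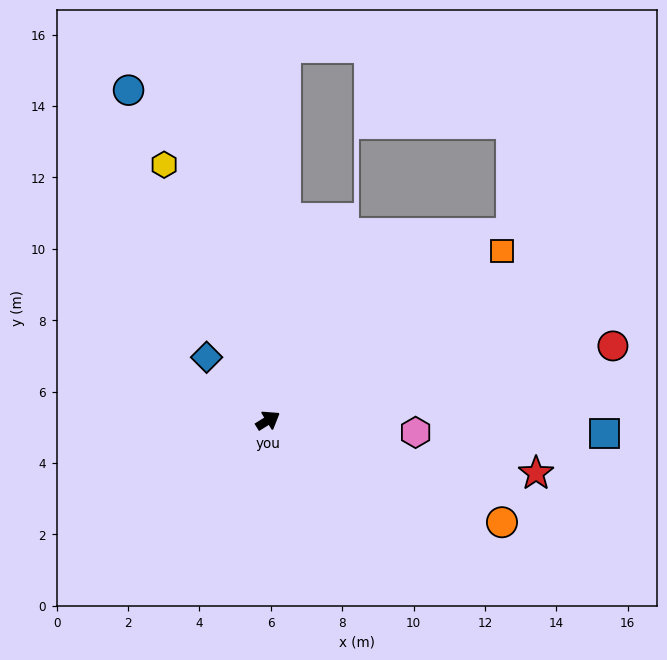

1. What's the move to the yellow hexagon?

turn left 80°, forward 7.7 m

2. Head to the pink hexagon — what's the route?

turn right 37°, forward 4.1 m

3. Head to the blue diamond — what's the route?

turn left 102°, forward 2.5 m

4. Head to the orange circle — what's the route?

turn right 56°, forward 7.1 m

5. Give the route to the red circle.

turn right 20°, forward 9.9 m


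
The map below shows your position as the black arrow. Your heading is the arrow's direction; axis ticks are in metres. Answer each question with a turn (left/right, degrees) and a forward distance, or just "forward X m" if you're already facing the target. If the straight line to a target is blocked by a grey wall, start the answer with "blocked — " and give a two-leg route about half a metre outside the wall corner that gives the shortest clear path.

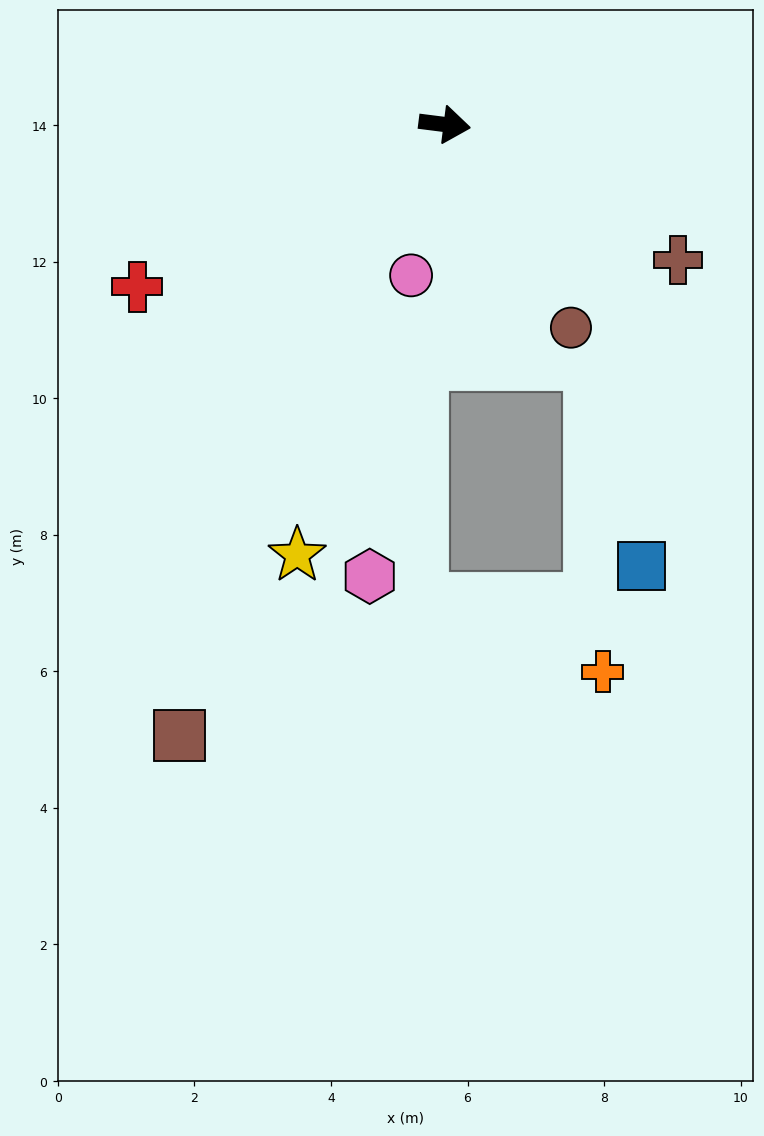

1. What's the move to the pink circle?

turn right 95°, forward 2.3 m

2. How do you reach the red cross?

turn right 145°, forward 5.1 m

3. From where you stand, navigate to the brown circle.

turn right 51°, forward 3.5 m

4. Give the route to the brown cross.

turn right 23°, forward 4.0 m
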